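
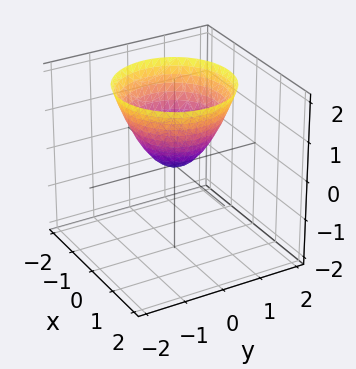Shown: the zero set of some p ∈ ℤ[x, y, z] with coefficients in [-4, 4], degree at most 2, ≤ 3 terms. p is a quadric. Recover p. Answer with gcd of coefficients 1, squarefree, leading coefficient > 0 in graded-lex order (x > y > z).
1. The degree is 2 — a single bowl opening along one axis; a quadric.
2. Symmetries: rotational symmetry about the z-axis ⇒ p depends on x, y only through x² + y².
3. Reading off the gridlines: a circular section at z = 2 has radius between 1 and 2; one x-axis crossing is at x = 0.
4. Assembling these constraints gives the stated polynomial.

x^2 + y^2 - z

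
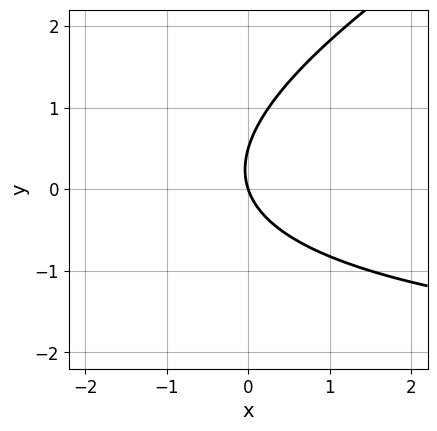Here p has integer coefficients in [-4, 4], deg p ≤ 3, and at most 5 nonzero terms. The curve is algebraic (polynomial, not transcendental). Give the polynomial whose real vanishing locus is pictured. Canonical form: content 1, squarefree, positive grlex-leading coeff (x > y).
deg p = 2. No degree-1 curve has this shape.
Observable constraints: it crosses the y-axis at the gridline y = 0; one x-axis crossing is at x = 0.
Assembling these constraints gives the stated polynomial.

x*y - 2*y^2 + 3*x + y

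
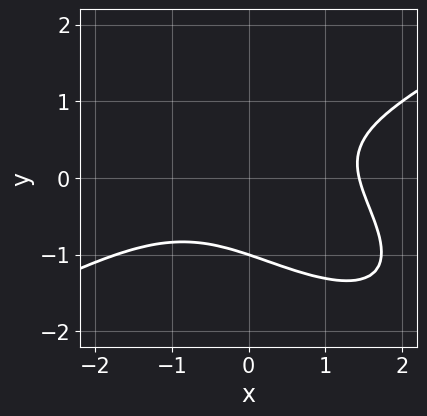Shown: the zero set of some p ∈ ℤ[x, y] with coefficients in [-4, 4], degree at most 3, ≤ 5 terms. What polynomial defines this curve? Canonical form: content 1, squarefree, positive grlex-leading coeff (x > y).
x^3 - 2*x*y^2 - 3*y^3 + x*y - 3

(a) deg p = 3. No degree-2 curve has this shape.
(b) Against the integer gridlines: one y-axis crossing is at y = -1.
(c) These observations pin down the coefficients.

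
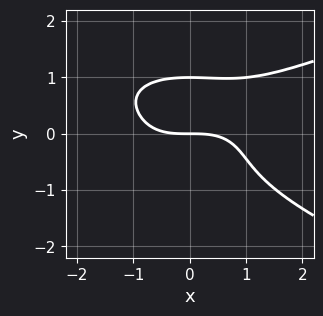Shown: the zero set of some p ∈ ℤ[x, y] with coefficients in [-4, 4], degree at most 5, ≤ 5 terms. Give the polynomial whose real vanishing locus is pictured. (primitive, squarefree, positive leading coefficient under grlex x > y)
3*y^4 - x^3 + x^2*y - 3*y

First, degree: no degree-3 curve has this shape, so deg p = 4.
Next, from the axis intercepts and sections: it crosses the x-axis at the gridline x = 0; the y-axis gridline crossings are at y ∈ {0, 1}.
Finally, solving for integer coefficients yields p as stated.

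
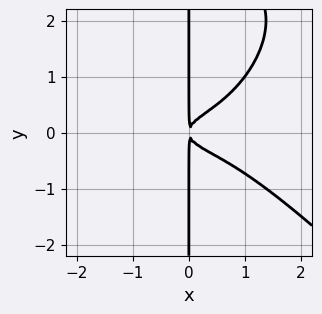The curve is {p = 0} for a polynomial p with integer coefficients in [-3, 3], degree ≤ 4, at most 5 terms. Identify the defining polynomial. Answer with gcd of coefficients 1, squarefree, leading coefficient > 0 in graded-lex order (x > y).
(a) deg p = 4.
(b) Reading off the gridlines: every point of the y-axis in the box is on the curve.
(c) Together with the visible shape, these determine p as stated.

x^4 + x*y^3 - 3*x*y^2 + x^2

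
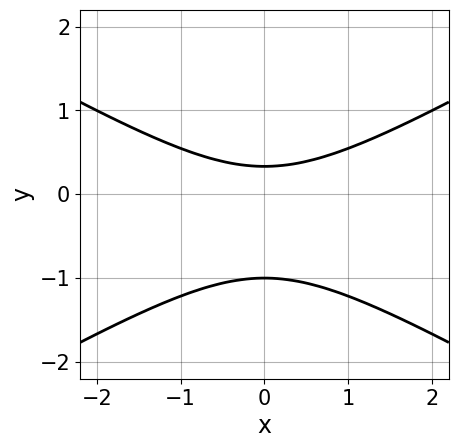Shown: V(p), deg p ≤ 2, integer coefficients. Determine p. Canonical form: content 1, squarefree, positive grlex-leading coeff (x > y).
Degree: no degree-1 curve has this shape, so deg p = 2.
Symmetries: it's symmetric under x → −x, forcing even powers of x.
From the axis intercepts and sections: one y-axis crossing is at y = -1; no x-intercept at any integer in the box.
Assembling these constraints gives the stated polynomial.

x^2 - 3*y^2 - 2*y + 1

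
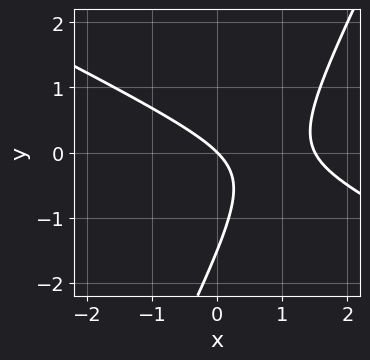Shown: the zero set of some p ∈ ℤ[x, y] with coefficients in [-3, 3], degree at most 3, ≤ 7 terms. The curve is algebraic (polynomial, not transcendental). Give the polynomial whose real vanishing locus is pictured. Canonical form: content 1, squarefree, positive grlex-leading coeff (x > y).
2*x^2 + 3*x*y - 2*y^2 - 3*x - 3*y

1. The degree is 2 — a generic line meets the curve in up to 2 points.
2. Checking where it meets the axes: one y-axis crossing is at y = 0; one x-axis crossing is at x = 0.
3. Putting this together gives p.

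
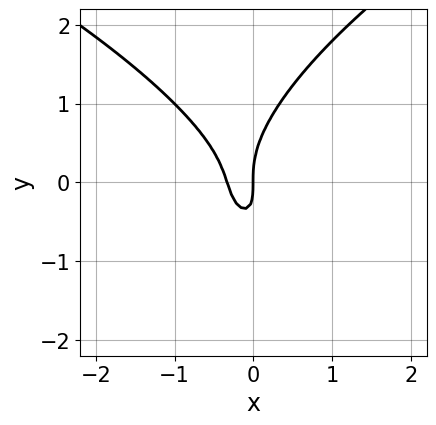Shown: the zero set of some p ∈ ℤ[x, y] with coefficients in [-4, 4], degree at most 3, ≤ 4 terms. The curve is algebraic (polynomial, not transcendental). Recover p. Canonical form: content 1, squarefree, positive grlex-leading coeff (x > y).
y^3 - 3*x^2 - x*y - x

(a) The degree is 3 — a generic line meets the curve in up to 3 points.
(b) Observable constraints: it crosses the y-axis at the gridline y = 0; one x-axis crossing is at x = 0.
(c) Assembling these constraints gives the stated polynomial.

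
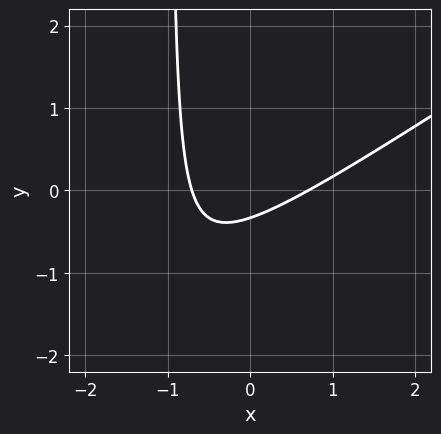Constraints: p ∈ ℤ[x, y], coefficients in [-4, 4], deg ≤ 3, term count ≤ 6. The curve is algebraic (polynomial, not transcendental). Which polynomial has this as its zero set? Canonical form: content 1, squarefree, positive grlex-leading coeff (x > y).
2*x^2 - 3*x*y - 3*y - 1

First, the degree is 2 — no degree-1 curve has this shape.
Finally, solving for integer coefficients yields p as stated.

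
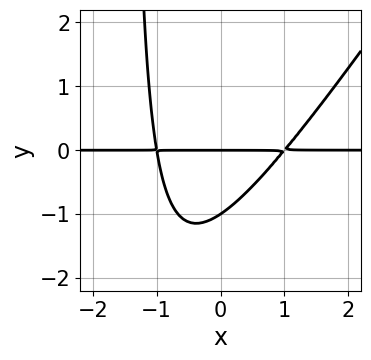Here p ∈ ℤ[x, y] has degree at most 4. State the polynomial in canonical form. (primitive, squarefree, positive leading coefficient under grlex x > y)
3*x^2*y - 2*x*y^2 - 3*y^2 - 3*y

(a) The degree is 3 — no degree-2 curve has this shape.
(b) From the axis intercepts and sections: the y-axis gridline crossings are at y ∈ {-1, 0}; the visible x-axis segment lies entirely on the curve.
(c) Fitting integer coefficients to these (and the overall shape) gives p.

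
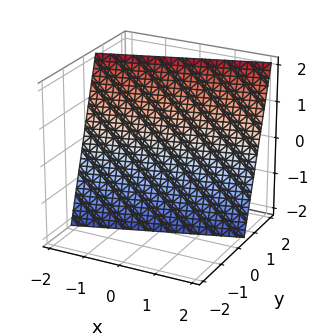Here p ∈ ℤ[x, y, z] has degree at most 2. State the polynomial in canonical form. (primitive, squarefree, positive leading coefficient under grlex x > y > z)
(a) deg p = 1. Every cross-section is a straight line — this is a plane.
(b) Observable constraints: one x-axis crossing is at x = -2; it crosses the z-axis at the gridline z = -2.
(c) Together with the visible shape, these determine p as stated.

x - 3*y + z + 2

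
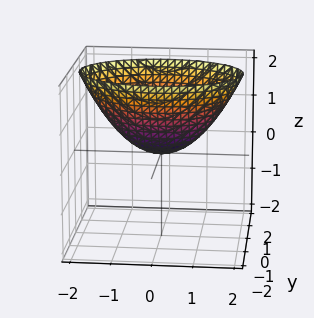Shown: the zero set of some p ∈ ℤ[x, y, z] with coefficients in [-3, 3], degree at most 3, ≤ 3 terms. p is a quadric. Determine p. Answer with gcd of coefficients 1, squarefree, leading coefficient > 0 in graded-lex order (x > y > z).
x^2 + 2*y^2 - 2*z

(a) The degree is 2 — a paraboloid; a quadric.
(b) Symmetries: the x ↦ −x reflection is a symmetry, so x appears only in even powers; it's symmetric under y → −y, forcing even powers of y.
(c) From the visible intercepts: it crosses the y-axis at the gridline y = 0; one z-axis crossing is at z = 0; it crosses the x-axis at the gridline x = 0.
(d) Assembling these constraints gives the stated polynomial.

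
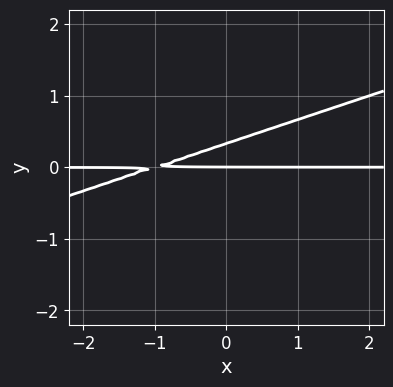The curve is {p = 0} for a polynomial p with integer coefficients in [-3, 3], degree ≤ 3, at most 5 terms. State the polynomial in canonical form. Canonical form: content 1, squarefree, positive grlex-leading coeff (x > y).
(a) The degree is 2 — no degree-1 curve has this shape.
(b) Checking where it meets the axes: one y-axis crossing is at y = 0; every point of the x-axis in the box is on the curve.
(c) The integer polynomial consistent with all of this is the stated p.

x*y - 3*y^2 + y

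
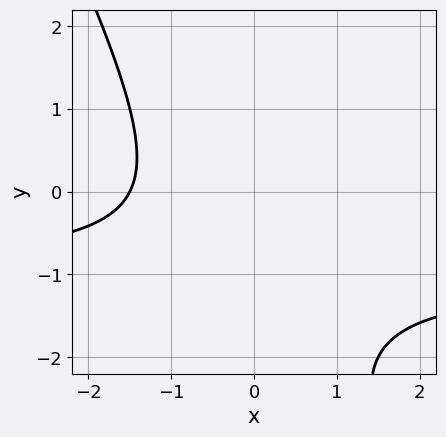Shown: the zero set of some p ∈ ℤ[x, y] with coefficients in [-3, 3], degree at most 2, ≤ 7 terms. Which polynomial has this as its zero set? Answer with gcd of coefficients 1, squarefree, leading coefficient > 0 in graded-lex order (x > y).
First, degree: a generic line meets the curve in up to 2 points, so deg p = 2.
Then, observable constraints: it misses every integer gridline on the y-axis.
Finally, these observations pin down the coefficients.

2*x*y + y^2 + 2*x + 2*y + 3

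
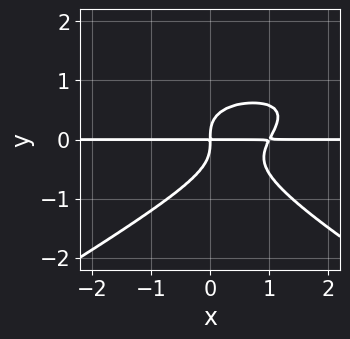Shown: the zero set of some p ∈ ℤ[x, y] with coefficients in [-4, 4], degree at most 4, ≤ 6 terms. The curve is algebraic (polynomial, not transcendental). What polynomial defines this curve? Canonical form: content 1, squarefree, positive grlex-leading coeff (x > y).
(a) The degree is 4 — a generic line meets the curve in up to 4 points.
(b) From the axis intercepts and sections: the visible x-axis segment lies entirely on the curve.
(c) Matching integer coefficients to the picture gives p.

x^2*y^2 - 3*y^4 - 2*x^2*y + 2*x*y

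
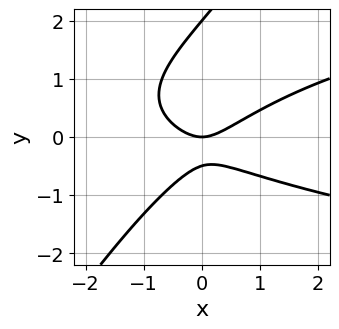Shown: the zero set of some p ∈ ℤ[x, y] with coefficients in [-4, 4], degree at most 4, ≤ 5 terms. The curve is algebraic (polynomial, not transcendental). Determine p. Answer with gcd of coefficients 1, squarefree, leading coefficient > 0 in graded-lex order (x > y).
3*x*y^2 - 2*y^3 - 2*x^2 + 3*y^2 + 2*y

1. The degree is 3 — the shape is more complex than any degree-2 curve.
2. Checking where it meets the axes: it crosses the x-axis at the gridline x = 0; the y-axis gridline crossings are at y ∈ {0, 2}.
3. The integer polynomial consistent with all of this is the stated p.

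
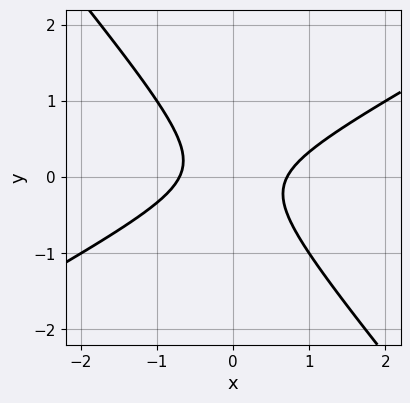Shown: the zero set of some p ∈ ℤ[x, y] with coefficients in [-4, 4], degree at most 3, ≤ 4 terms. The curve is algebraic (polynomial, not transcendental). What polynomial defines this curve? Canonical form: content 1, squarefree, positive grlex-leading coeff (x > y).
1. The degree is 2 — no degree-1 curve has this shape.
2. From the axis intercepts and sections: no y-intercept at any integer in the box.
3. Matching integer coefficients to the picture gives p.

2*x^2 - 2*x*y - 3*y^2 - 1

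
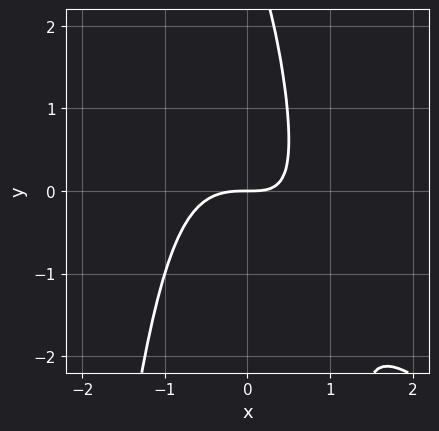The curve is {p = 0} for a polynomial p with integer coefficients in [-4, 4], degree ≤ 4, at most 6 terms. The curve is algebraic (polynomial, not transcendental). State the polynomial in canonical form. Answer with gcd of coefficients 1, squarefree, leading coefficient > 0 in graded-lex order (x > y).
3*x^3 + 3*x^2*y + 2*x*y + y^2 - 3*y

First, deg p = 3.
Then, observable constraints: one y-axis crossing is at y = 0; it meets the x-axis at x = 0 (among the integer gridlines).
Finally, solving for integer coefficients yields p as stated.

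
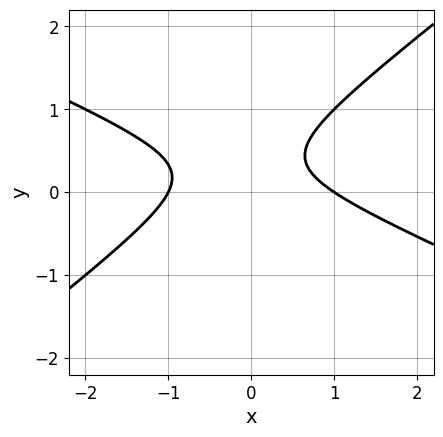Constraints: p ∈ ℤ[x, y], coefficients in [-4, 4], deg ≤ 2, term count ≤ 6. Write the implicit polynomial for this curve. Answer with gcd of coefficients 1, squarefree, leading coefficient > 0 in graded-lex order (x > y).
x^2 + x*y - 3*y^2 + 2*y - 1

(a) Degree: the shape is more complex than any degree-1 curve, so deg p = 2.
(b) Observable constraints: the x-axis gridline crossings are at x ∈ {-1, 1}; the curve avoids every integer y-axis point in the box.
(c) Fitting integer coefficients to these (and the overall shape) gives p.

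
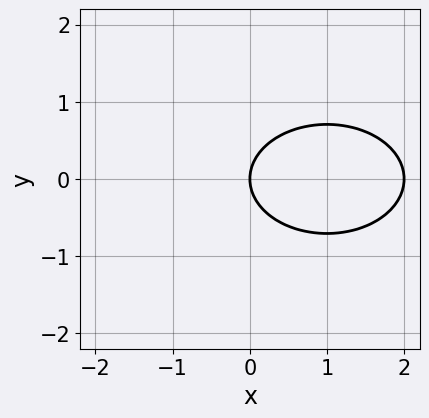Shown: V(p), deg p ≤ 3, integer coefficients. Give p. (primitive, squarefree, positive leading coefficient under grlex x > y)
x^2 + 2*y^2 - 2*x

(a) The degree is 2 — a generic line meets the curve in up to 2 points.
(b) Symmetries: the y ↦ −y reflection is a symmetry, so y appears only in even powers.
(c) Observable constraints: it crosses the y-axis at the gridline y = 0; among the integer gridlines, it crosses the x-axis at x ∈ {0, 2}.
(d) Together with the visible shape, these determine p as stated.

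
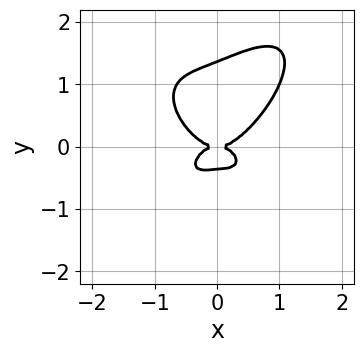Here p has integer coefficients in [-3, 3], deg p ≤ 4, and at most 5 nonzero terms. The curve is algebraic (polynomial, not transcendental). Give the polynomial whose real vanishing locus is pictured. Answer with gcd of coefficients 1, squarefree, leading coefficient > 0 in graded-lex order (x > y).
2*x^4 - x*y^3 + 2*y^4 - 2*y^3 - y^2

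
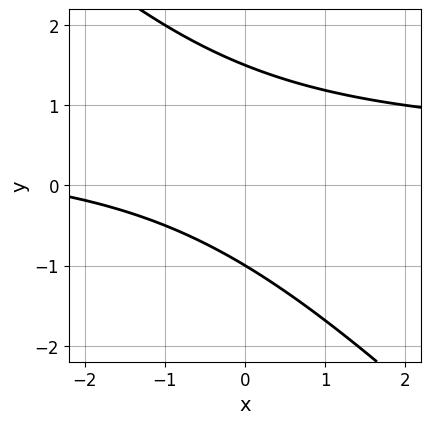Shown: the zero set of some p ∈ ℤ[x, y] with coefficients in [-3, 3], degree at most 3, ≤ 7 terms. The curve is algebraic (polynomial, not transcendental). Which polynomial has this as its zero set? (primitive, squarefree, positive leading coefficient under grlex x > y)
2*x*y + 2*y^2 - x - y - 3

1. Degree: no degree-1 curve has this shape, so deg p = 2.
2. Against the integer gridlines: it meets the y-axis at y = -1 (among the integer gridlines); no x-intercept at any integer in the box.
3. Together with the visible shape, these determine p as stated.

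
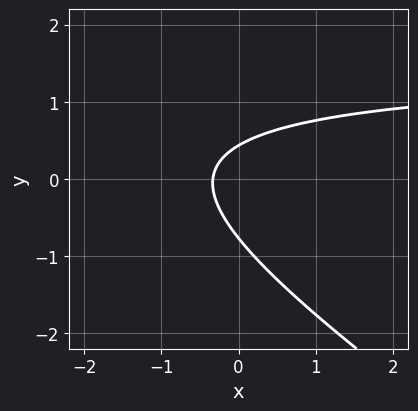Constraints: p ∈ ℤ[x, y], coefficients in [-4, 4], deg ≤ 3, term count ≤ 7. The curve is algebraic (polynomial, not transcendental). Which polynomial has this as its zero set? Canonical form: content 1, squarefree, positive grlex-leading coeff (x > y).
2*x*y + 3*y^2 - 3*x + y - 1

First, degree: the shape is more complex than any degree-1 curve, so deg p = 2.
Finally, solving for integer coefficients yields p as stated.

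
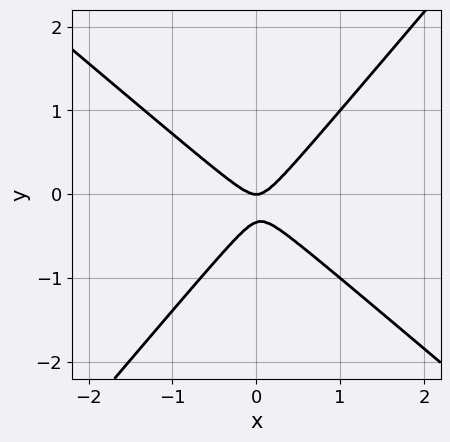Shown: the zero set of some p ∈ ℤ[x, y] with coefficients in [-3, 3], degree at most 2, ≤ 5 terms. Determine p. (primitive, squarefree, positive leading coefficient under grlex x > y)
The degree is 2 — a generic line meets the curve in up to 2 points.
Reading off the gridlines: it crosses the y-axis at the gridline y = 0; one x-axis crossing is at x = 0.
Solving for integer coefficients yields p as stated.

3*x^2 + x*y - 3*y^2 - y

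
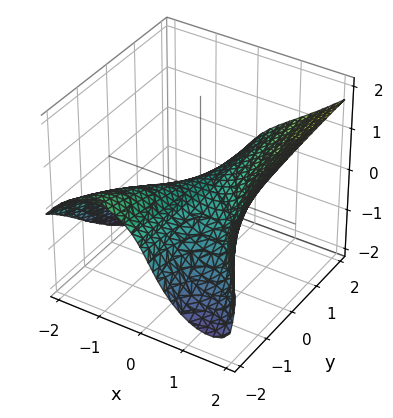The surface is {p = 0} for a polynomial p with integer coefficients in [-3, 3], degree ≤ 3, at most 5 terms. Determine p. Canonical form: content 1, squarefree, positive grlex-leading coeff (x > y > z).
x^3 - x*y*z - z^3 + 2*x*y - 3*z

1. The degree is 3 — a generic line meets the surface in up to 3 points.
2. Reading off the gridlines: it crosses the x-axis at the gridline x = 0; it meets the z-axis at z = 0 (among the integer gridlines).
3. Solving for integer coefficients yields p as stated.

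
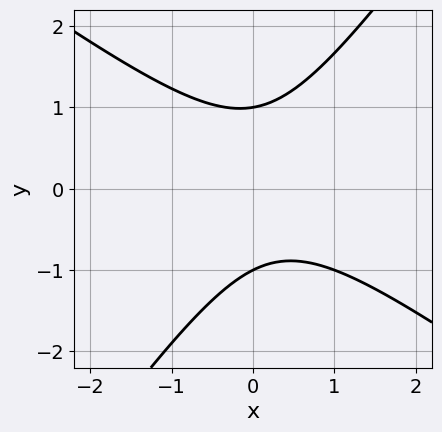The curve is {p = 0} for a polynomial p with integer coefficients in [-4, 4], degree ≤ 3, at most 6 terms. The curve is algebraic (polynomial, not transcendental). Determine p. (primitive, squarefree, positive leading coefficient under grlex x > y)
3*x^2 + 2*x*y - 3*y^2 - x + 3

The degree is 2 — the shape is more complex than any degree-1 curve.
Reading off the gridlines: no x-intercept at any integer in the box; among the integer gridlines, it crosses the y-axis at y ∈ {-1, 1}.
Solving for integer coefficients yields p as stated.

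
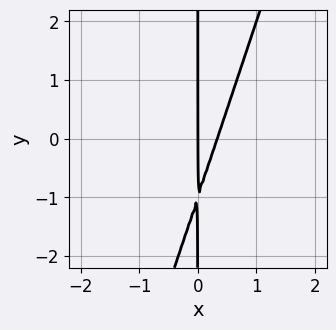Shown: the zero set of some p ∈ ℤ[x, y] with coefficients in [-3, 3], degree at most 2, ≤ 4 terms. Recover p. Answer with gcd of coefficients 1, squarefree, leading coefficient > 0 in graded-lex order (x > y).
3*x^2 - x*y - x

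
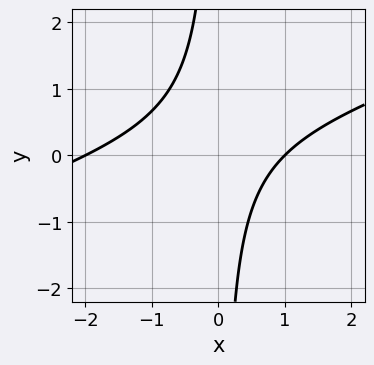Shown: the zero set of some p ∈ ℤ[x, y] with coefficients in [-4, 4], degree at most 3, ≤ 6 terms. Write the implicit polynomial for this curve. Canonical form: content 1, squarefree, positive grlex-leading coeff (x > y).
(a) deg p = 2. A generic line meets the curve in up to 2 points.
(b) Reading off the gridlines: among the integer gridlines, it crosses the x-axis at x ∈ {-2, 1}; it misses every integer gridline on the y-axis.
(c) The integer polynomial consistent with all of this is the stated p.

x^2 - 3*x*y + x - 2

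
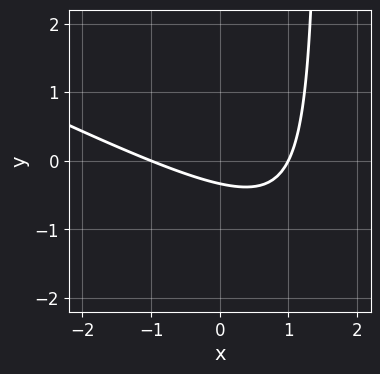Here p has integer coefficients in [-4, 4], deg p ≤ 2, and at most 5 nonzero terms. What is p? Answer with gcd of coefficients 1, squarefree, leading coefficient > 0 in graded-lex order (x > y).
x^2 + 2*x*y - 3*y - 1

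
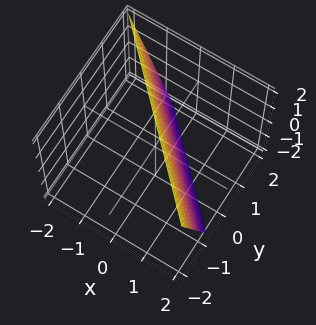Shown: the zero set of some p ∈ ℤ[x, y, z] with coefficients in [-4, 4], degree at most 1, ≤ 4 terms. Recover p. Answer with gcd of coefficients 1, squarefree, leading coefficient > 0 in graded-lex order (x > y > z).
3*x + 3*y + z - 2

(a) deg p = 1. The surface is flat (a plane).
(b) Against the integer gridlines: one z-axis crossing is at z = 2.
(c) Putting this together gives p.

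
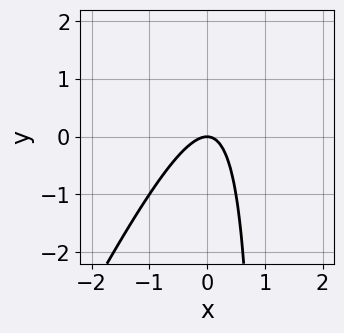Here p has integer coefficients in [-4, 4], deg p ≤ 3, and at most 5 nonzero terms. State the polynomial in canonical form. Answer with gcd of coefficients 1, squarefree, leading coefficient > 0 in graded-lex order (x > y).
(a) deg p = 2.
(b) From the visible intercepts: it meets the x-axis at x = 0 (among the integer gridlines); one y-axis crossing is at y = 0.
(c) These observations pin down the coefficients.

2*x^2 - x*y + y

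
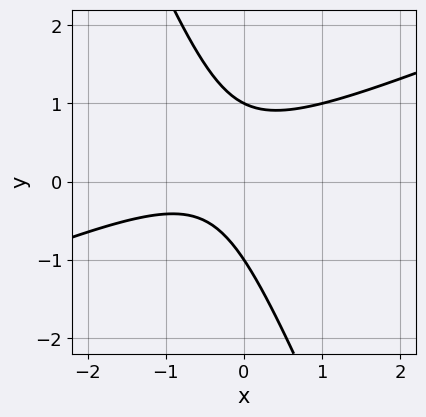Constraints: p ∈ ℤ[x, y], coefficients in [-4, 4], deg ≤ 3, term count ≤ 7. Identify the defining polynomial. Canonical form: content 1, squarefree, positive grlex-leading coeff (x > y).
(a) Degree: no degree-1 curve has this shape, so deg p = 2.
(b) From the axis intercepts and sections: among the integer gridlines, it crosses the y-axis at y ∈ {-1, 1}; no x-intercept at any integer in the box.
(c) These observations pin down the coefficients.

x^2 - 2*x*y - y^2 + x + 1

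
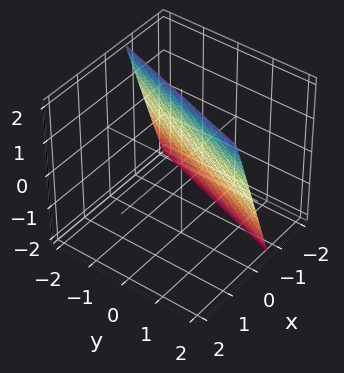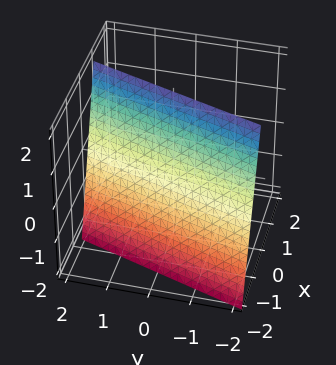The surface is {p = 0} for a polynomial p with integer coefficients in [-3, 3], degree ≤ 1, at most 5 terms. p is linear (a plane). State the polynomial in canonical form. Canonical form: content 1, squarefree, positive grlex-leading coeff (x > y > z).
3*x - y - z + 2

1. The degree is 1 — the surface is flat (a plane).
2. Checking where it meets the axes: it crosses the y-axis at the gridline y = 2; one z-axis crossing is at z = 2.
3. The integer polynomial consistent with all of this is the stated p.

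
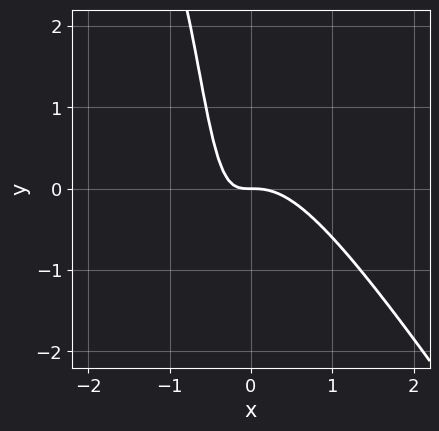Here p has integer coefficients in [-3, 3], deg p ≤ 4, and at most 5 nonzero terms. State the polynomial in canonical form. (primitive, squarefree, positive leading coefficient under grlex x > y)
First, the degree is 3 — the shape is more complex than any degree-2 curve.
Next, checking where it meets the axes: one x-axis crossing is at x = 0; one y-axis crossing is at y = 0.
Finally, the integer polynomial consistent with all of this is the stated p.

3*x^3 + 2*x^2*y + 2*x*y + y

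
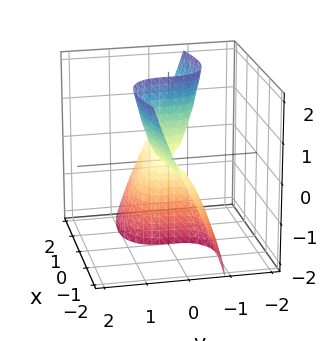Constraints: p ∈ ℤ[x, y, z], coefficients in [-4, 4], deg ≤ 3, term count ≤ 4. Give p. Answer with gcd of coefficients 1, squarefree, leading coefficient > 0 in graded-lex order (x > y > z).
First, degree: a generic line meets the surface in up to 3 points, so deg p = 3.
Next, reading off the gridlines: every point of the x-axis in the box is on the surface; the visible z-axis segment lies entirely on the surface.
Finally, matching integer coefficients to the picture gives p.

x^2*y + y^3 + x*z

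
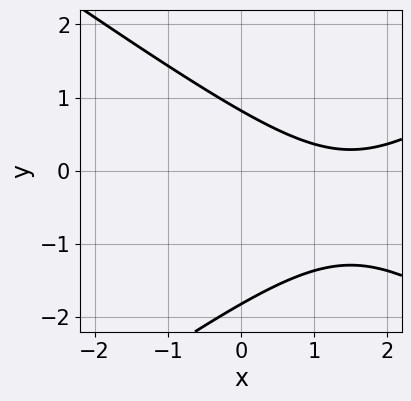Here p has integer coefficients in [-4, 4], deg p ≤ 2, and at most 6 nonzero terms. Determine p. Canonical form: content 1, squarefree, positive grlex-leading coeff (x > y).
x^2 - 2*y^2 - 3*x - 2*y + 3

1. deg p = 2.
2. From the axis intercepts and sections: no x-intercept at any integer in the box.
3. Matching integer coefficients to the picture gives p.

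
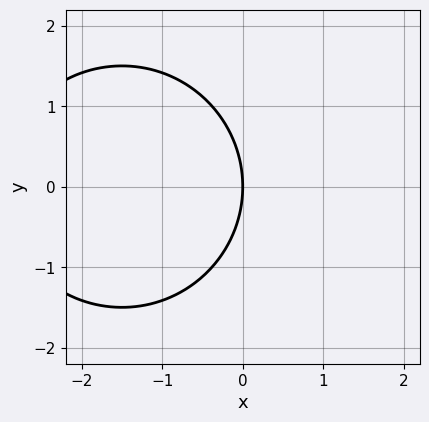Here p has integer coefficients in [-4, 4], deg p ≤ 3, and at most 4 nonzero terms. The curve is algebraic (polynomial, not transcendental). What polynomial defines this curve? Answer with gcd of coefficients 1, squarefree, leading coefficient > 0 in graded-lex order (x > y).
x^2 + y^2 + 3*x

The degree is 2 — a generic line meets the curve in up to 2 points.
Symmetries: mirror symmetry y ↦ −y ⇒ only even powers of y.
From the axis intercepts and sections: one x-axis crossing is at x = 0; it meets the y-axis at y = 0 (among the integer gridlines).
Assembling these constraints gives the stated polynomial.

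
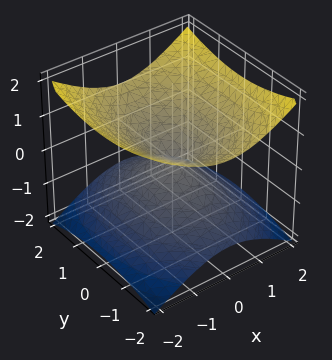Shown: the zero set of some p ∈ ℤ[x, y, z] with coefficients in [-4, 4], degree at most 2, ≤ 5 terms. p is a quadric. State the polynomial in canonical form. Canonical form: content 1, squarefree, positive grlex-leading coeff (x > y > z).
1. deg p = 2.
2. Symmetries: mirror symmetry x ↦ −x ⇒ only even powers of x; it's symmetric under y → −y, forcing even powers of y; mirror symmetry z ↦ −z ⇒ only even powers of z.
3. Reading off the gridlines: one z-axis crossing is at z = 0; it crosses the y-axis at the gridline y = 0; it crosses the x-axis at the gridline x = 0.
4. Putting this together gives p.

2*x^2 + y^2 - 3*z^2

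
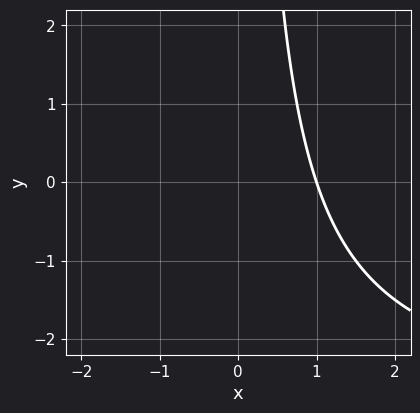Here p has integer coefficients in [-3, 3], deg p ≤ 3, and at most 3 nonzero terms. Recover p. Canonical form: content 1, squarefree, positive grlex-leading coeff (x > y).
x*y + 3*x - 3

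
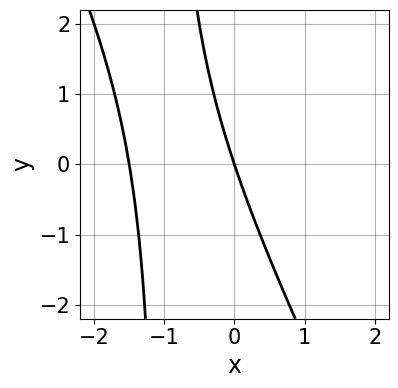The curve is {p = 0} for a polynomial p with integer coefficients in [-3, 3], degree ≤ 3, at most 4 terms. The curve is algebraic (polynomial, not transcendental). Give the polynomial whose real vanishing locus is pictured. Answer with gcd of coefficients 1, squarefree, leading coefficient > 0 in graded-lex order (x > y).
2*x^2 + x*y + 3*x + y

First, deg p = 2. The shape is more complex than any degree-1 curve.
Then, checking where it meets the axes: it crosses the x-axis at the gridline x = 0; it crosses the y-axis at the gridline y = 0.
Finally, fitting integer coefficients to these (and the overall shape) gives p.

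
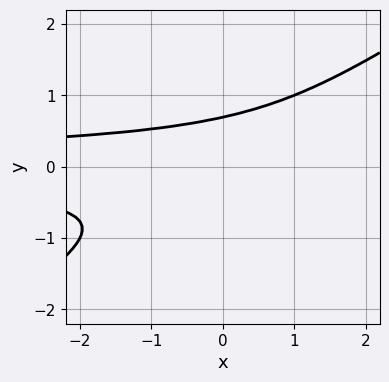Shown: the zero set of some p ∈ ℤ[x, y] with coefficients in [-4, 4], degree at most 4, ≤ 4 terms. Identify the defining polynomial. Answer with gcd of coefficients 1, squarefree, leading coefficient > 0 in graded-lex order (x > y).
(a) Degree: no degree-2 curve has this shape, so deg p = 3.
(b) From the axis intercepts and sections: it misses every integer gridline on the x-axis.
(c) Fitting integer coefficients to these (and the overall shape) gives p.

2*x*y^2 - 3*y^3 + 1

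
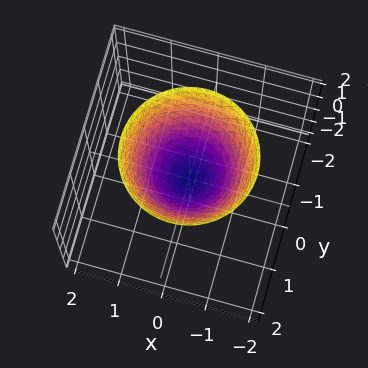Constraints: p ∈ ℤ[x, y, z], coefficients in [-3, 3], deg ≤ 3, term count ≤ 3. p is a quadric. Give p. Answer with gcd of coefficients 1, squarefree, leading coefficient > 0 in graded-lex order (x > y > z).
x^2 + y^2 - z

First, deg p = 2.
Next, symmetries: the surface is invariant under rotation about z: p = q(x² + y², z).
Then, reading off the gridlines: it crosses the y-axis at the gridline y = 0; it meets the z-axis at z = 0 (among the integer gridlines); a circular section at z = 2 has radius between 1 and 2; one x-axis crossing is at x = 0.
Finally, solving for integer coefficients yields p as stated.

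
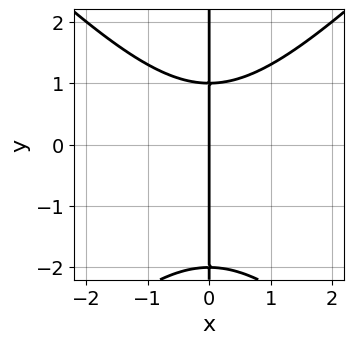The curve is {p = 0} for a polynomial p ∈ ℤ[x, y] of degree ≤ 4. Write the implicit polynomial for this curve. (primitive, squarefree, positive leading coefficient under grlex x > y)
The degree is 3 — a generic line meets the curve in up to 3 points.
Observable constraints: it meets the x-axis at x = 0 (among the integer gridlines); every point of the y-axis in the box is on the curve.
Assembling these constraints gives the stated polynomial.

x^3 - x*y^2 - x*y + 2*x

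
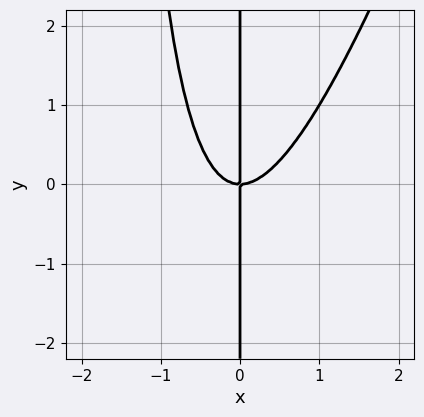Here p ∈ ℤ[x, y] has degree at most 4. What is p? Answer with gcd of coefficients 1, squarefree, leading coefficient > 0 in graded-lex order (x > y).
1. The degree is 3 — no degree-2 curve has this shape.
2. From the visible intercepts: it meets the x-axis at x = 0 (among the integer gridlines); every point of the y-axis in the box is on the curve.
3. Matching integer coefficients to the picture gives p.

3*x^3 - x^2*y - 2*x*y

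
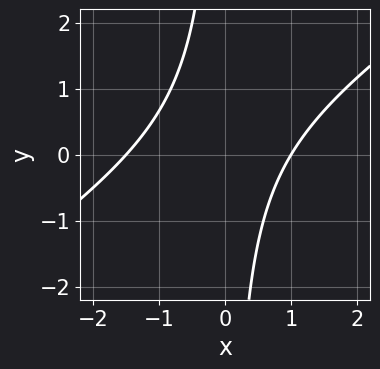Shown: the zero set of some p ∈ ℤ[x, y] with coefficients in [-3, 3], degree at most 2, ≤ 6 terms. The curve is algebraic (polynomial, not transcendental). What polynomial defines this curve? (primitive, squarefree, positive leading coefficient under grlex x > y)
2*x^2 - 3*x*y + x - 3

(a) The degree is 2 — a generic line meets the curve in up to 2 points.
(b) From the axis intercepts and sections: one x-axis crossing is at x = 1; no y-intercept at any integer in the box.
(c) Together with the visible shape, these determine p as stated.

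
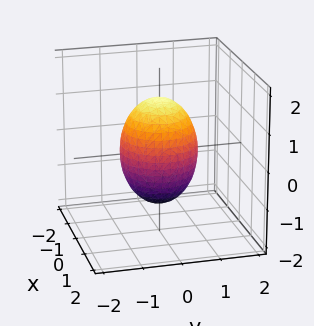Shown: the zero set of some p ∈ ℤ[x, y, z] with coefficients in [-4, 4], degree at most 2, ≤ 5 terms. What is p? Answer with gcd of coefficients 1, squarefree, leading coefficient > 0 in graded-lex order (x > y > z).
2*x^2 + 2*y^2 + z^2 - 2

(a) Degree: bounded and convex; a quadric, so deg p = 2.
(b) Symmetries: mirror symmetry z ↦ −z ⇒ only even powers of z; rotational symmetry about the z-axis ⇒ p depends on x, y only through x² + y².
(c) From the visible intercepts: the y-axis gridline crossings are at y ∈ {-1, 1}; a circular section at z = -1 has radius between 0 and 1.
(d) Assembling these constraints gives the stated polynomial.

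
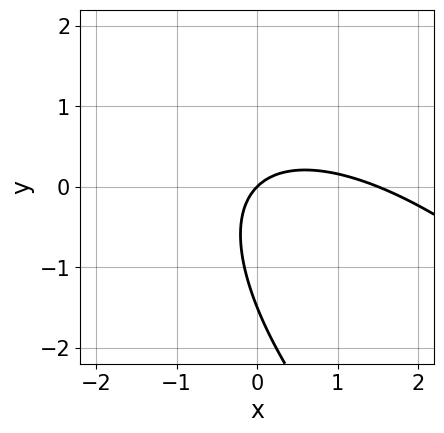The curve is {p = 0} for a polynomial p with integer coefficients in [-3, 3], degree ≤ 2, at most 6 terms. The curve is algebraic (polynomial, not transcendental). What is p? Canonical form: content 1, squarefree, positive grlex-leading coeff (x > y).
2*x^2 + 3*x*y + 2*y^2 - 3*x + 3*y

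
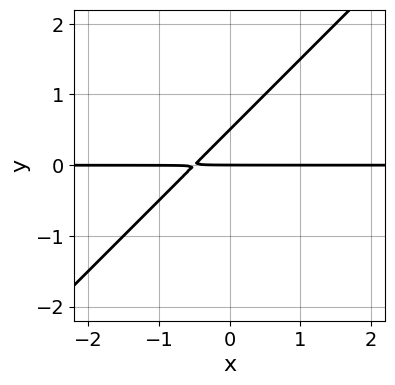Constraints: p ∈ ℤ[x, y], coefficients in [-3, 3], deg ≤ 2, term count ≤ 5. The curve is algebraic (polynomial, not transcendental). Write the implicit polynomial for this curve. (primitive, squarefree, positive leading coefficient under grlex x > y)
2*x*y - 2*y^2 + y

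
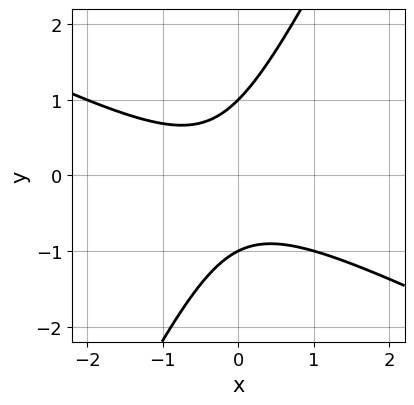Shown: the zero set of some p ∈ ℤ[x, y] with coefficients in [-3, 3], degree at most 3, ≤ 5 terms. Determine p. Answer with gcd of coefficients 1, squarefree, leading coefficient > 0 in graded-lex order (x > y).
2*x^2 + 3*x*y - 2*y^2 + x + 2

The degree is 2 — no degree-1 curve has this shape.
Reading off the gridlines: the y-axis gridline crossings are at y ∈ {-1, 1}; the curve avoids every integer x-axis point in the box.
These observations pin down the coefficients.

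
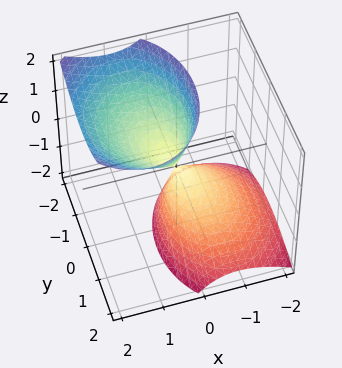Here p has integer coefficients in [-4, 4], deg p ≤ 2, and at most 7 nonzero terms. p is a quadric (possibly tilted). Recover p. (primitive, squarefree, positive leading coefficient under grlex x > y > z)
First, the picture has 2 separate pieces.
Next, degree: no degree-1 surface has this shape, so deg p = 2.
Then, reading off the gridlines: it crosses the z-axis at the gridline z = 0; one x-axis crossing is at x = 0; one y-axis crossing is at y = 0.
Finally, putting this together gives p.

3*x^2 - 3*x*z + 2*y^2 + y*z - z^2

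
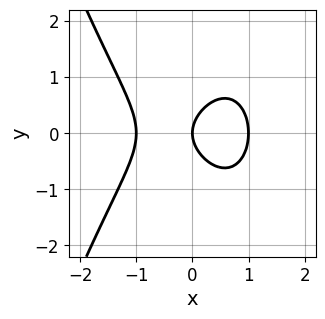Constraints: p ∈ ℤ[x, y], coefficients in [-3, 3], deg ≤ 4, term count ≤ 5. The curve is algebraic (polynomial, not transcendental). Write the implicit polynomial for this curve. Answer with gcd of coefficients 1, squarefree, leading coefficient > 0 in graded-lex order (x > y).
x^3 + y^2 - x

Degree: the shape is more complex than any degree-2 curve, so deg p = 3.
Symmetries: it's symmetric under y → −y, forcing even powers of y.
From the visible intercepts: it crosses the y-axis at the gridline y = 0; the x-axis gridline crossings are at x ∈ {-1, 0, 1}.
Matching integer coefficients to the picture gives p.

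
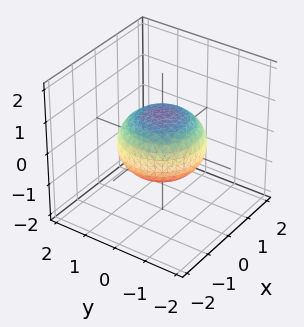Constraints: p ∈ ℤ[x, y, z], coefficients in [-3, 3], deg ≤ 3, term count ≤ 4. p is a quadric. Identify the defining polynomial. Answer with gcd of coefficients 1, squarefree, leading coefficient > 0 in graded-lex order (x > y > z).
2*x^2 + 2*y^2 + 3*z^2 - 3

1. deg p = 2.
2. Symmetries: rotational symmetry about the z-axis ⇒ p depends on x, y only through x² + y²; the z ↦ −z reflection is a symmetry, so z appears only in even powers.
3. Reading off the gridlines: among the integer gridlines, it crosses the z-axis at z ∈ {-1, 1}; a circular section at z = 0 has radius between 1 and 2.
4. The integer polynomial consistent with all of this is the stated p.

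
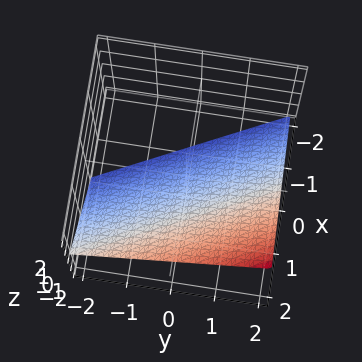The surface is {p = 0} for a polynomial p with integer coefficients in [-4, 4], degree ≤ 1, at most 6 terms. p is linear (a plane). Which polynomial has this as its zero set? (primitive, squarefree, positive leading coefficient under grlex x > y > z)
2*x + y - 2*z - 2

(a) Degree: the surface is flat (a plane), so deg p = 1.
(b) From the visible intercepts: one x-axis crossing is at x = 1; one z-axis crossing is at z = -1; one y-axis crossing is at y = 2.
(c) Matching integer coefficients to the picture gives p.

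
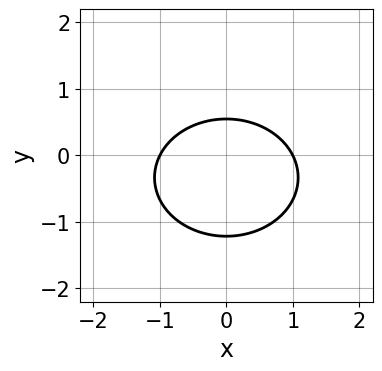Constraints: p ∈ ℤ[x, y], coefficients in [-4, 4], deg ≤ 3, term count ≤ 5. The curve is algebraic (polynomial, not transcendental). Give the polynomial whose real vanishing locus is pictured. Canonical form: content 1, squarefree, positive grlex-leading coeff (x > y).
2*x^2 + 3*y^2 + 2*y - 2

First, deg p = 2.
Then, symmetries: it's symmetric under x → −x, forcing even powers of x.
Next, from the visible intercepts: among the integer gridlines, it crosses the x-axis at x ∈ {-1, 1}.
Finally, together with the visible shape, these determine p as stated.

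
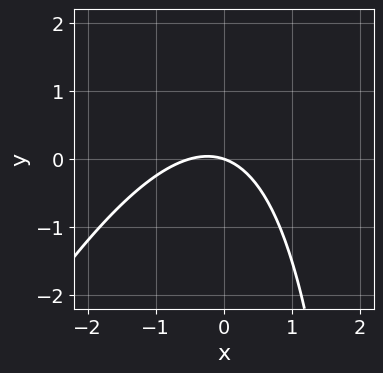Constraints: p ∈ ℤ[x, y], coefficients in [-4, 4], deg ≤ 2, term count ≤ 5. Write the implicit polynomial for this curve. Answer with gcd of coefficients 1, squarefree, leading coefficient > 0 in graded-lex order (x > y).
First, the degree is 2 — the shape is more complex than any degree-1 curve.
Next, from the axis intercepts and sections: one y-axis crossing is at y = 0; it meets the x-axis at x = 0 (among the integer gridlines).
Finally, putting this together gives p.

2*x^2 - x*y + x + 3*y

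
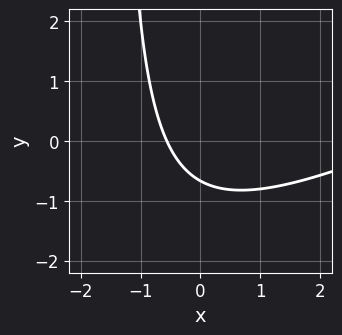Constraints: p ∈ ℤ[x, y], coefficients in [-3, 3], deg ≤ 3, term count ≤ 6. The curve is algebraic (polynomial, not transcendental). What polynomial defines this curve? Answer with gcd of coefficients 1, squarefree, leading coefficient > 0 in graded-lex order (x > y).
Degree: the shape is more complex than any degree-1 curve, so deg p = 2.
Solving for integer coefficients yields p as stated.

x^2 - 2*x*y - 3*x - 3*y - 2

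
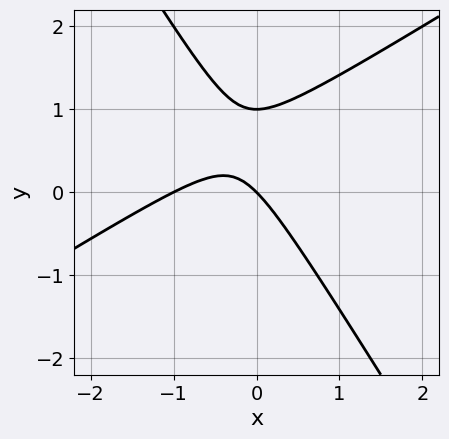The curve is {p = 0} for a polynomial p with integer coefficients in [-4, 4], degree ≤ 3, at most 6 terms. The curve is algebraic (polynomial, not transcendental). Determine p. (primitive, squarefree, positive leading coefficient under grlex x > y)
deg p = 2. The shape is more complex than any degree-1 curve.
Reading off the gridlines: among the integer gridlines, it crosses the y-axis at y ∈ {0, 1}; the x-axis gridline crossings are at x ∈ {-1, 0}.
Matching integer coefficients to the picture gives p.

x^2 - x*y - y^2 + x + y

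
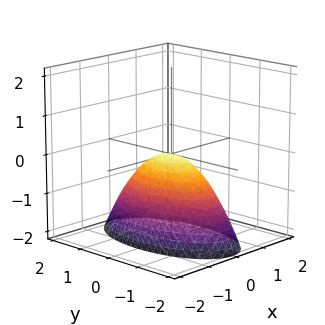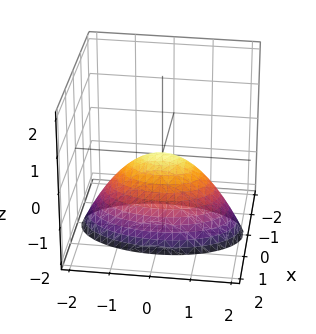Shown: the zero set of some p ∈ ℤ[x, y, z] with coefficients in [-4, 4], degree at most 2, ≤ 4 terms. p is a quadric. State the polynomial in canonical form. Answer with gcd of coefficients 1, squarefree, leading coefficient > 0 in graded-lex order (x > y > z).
(a) The degree is 2 — a paraboloid; a quadric.
(b) Symmetries: it's symmetric under x → −x, forcing even powers of x; the y ↦ −y reflection is a symmetry, so y appears only in even powers.
(c) Checking where it meets the axes: it crosses the x-axis at the gridline x = 0; it meets the y-axis at y = 0 (among the integer gridlines).
(d) Solving for integer coefficients yields p as stated.

3*x^2 + y^2 + 2*z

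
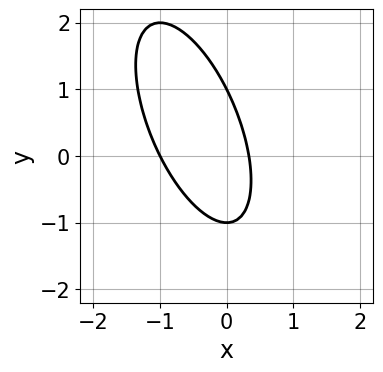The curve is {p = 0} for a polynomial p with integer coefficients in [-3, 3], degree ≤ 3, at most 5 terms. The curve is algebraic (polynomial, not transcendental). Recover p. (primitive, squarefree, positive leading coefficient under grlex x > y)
3*x^2 + 2*x*y + y^2 + 2*x - 1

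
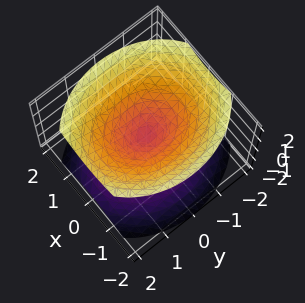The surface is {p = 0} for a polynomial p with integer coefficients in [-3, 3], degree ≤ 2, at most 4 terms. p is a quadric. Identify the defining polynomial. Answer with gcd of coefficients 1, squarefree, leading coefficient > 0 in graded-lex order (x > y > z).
1. The picture has 2 separate pieces. Treating them together as one polynomial.
2. The degree is 2 — a double cone through the origin; a quadric.
3. Symmetries: the z ↦ −z reflection is a symmetry, so z appears only in even powers; it's symmetric under y → −y, forcing even powers of y; it's symmetric under x → −x, forcing even powers of x.
4. Observable constraints: it meets the z-axis at z = 0 (among the integer gridlines); it meets the x-axis at x = 0 (among the integer gridlines).
5. Assembling these constraints gives the stated polynomial.

3*x^2 + 2*y^2 - 3*z^2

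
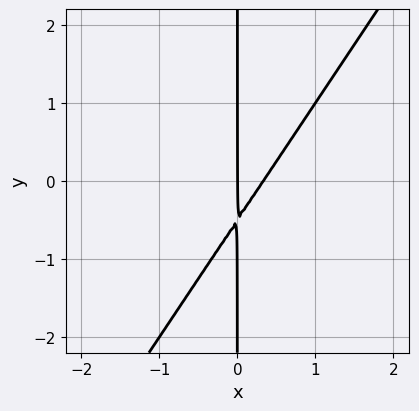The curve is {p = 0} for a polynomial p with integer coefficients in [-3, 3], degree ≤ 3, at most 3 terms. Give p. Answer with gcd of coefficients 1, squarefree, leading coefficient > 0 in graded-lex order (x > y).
Degree: a generic line meets the curve in up to 2 points, so deg p = 2.
From the axis intercepts and sections: the visible y-axis segment lies entirely on the curve; one x-axis crossing is at x = 0.
These observations pin down the coefficients.

3*x^2 - 2*x*y - x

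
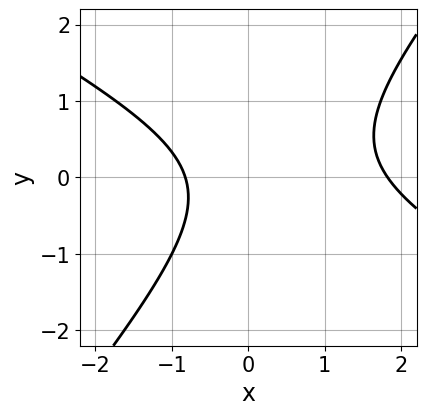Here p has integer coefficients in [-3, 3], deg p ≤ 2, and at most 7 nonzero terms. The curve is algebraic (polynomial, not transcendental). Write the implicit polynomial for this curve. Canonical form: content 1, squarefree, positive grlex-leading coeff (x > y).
The degree is 2 — no degree-1 curve has this shape.
Observable constraints: the curve avoids every integer y-axis point in the box.
Together with the visible shape, these determine p as stated.

2*x^2 + 2*x*y - 3*y^2 - 2*x - 3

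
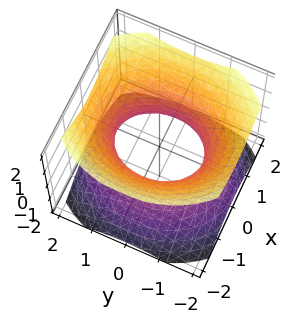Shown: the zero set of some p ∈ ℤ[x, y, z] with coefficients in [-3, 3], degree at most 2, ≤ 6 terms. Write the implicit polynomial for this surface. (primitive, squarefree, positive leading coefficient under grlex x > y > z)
First, degree: an hourglass — one-sheet hyperboloid; a quadric, so deg p = 2.
Next, symmetries: the y ↦ −y reflection is a symmetry, so y appears only in even powers; mirror symmetry x ↦ −x ⇒ only even powers of x; mirror symmetry z ↦ −z ⇒ only even powers of z.
Then, from the axis intercepts and sections: it misses every integer gridline on the z-axis; the x-axis gridline crossings are at x ∈ {-1, 1}.
Finally, together with the visible shape, these determine p as stated.

3*x^2 + 2*y^2 - 3*z^2 - 3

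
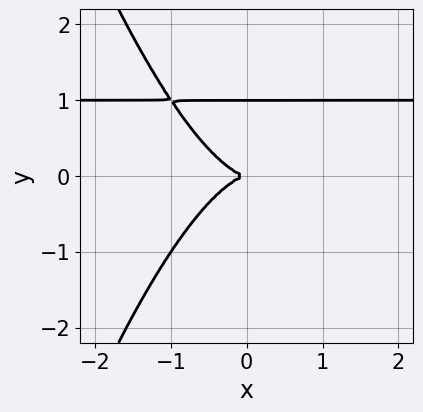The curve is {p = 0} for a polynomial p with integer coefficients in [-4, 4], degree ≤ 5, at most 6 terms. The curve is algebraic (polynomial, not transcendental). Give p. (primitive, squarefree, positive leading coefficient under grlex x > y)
x^3*y - x^3 + y^3 - y^2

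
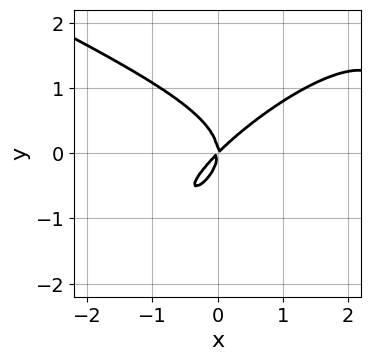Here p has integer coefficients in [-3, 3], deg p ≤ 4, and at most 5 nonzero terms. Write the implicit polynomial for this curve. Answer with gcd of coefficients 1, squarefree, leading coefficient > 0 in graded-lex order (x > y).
(a) deg p = 3.
(b) From the axis intercepts and sections: one y-axis crossing is at y = 0; it meets the x-axis at x = 0 (among the integer gridlines).
(c) Solving for integer coefficients yields p as stated.

x^3 - 3*x*y^2 + 3*y^3 - 3*x^2 + 3*x*y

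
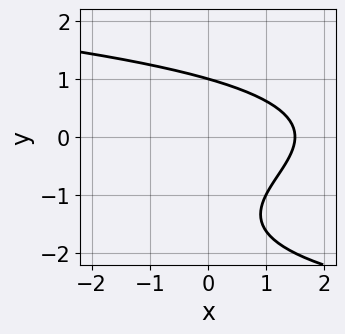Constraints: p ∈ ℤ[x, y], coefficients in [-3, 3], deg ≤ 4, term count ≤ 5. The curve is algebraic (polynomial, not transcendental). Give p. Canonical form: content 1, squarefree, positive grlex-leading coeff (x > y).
y^3 + 2*y^2 + 2*x - 3

(a) Degree: no degree-2 curve has this shape, so deg p = 3.
(b) Observable constraints: it meets the y-axis at y = 1 (among the integer gridlines).
(c) The integer polynomial consistent with all of this is the stated p.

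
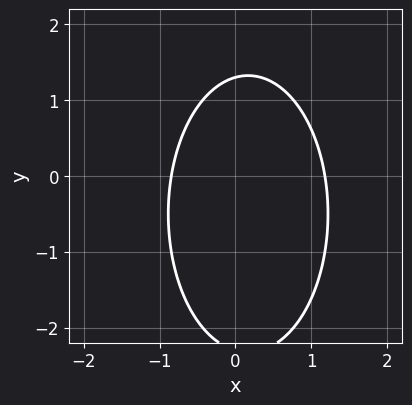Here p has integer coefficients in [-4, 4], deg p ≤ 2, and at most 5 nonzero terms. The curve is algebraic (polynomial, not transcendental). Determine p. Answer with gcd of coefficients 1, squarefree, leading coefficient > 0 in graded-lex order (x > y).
deg p = 2. No degree-1 curve has this shape.
Solving for integer coefficients yields p as stated.

3*x^2 + y^2 - x + y - 3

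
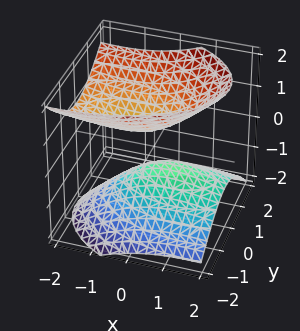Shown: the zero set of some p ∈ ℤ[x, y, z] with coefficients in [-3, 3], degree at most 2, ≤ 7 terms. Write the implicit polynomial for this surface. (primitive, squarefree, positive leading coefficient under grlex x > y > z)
x^2 + 2*x*z + 3*y^2 - y*z - 3*z^2 + 1

There are 2 components. Treating them together as one polynomial.
deg p = 2. A generic line meets the surface in up to 2 points.
Reading off the gridlines: the surface avoids every integer x-axis point in the box; it misses every integer gridline on the y-axis.
Together with the visible shape, these determine p as stated.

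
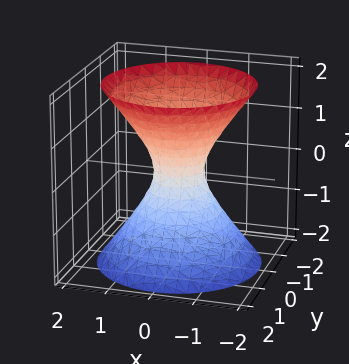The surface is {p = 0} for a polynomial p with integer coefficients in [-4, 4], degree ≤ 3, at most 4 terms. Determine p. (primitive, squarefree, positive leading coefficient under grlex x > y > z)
1. The degree is 2 — an hourglass — one-sheet hyperboloid; a quadric.
2. By symmetry, the z-axis is an axis of rotation, so x and y enter only as x² + y²; it's symmetric under z → −z, forcing even powers of z.
3. Checking where it meets the axes: it misses every integer gridline on the z-axis; a circular section at z = 2 has radius between 1 and 2.
4. Putting this together gives p.

3*x^2 + 3*y^2 - 2*z^2 - 1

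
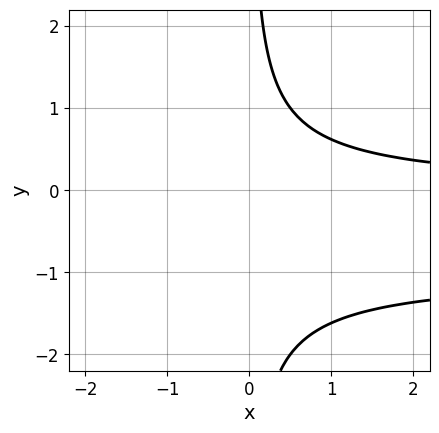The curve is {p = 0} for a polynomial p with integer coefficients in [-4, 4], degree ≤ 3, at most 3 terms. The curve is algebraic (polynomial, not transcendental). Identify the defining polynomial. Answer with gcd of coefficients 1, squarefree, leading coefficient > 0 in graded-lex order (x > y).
x*y^2 + x*y - 1

First, degree: the shape is more complex than any degree-2 curve, so deg p = 3.
Then, reading off the gridlines: the curve avoids every integer y-axis point in the box; it misses every integer gridline on the x-axis.
Finally, these observations pin down the coefficients.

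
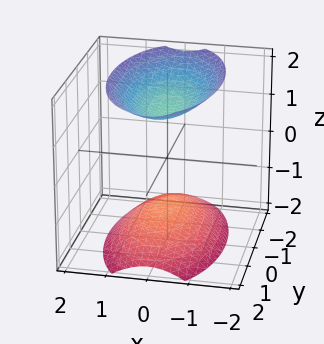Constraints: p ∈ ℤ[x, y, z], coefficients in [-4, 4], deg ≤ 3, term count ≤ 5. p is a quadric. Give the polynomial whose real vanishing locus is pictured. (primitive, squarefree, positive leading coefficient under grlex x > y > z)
3*x^2 + y^2 - 2*z^2 + 3

First, the picture has 2 separate pieces. Treating them together as one polynomial.
Then, degree: two separate bowl-shaped sheets opening away from each other; a quadric, so deg p = 2.
Next, symmetries: the z ↦ −z reflection is a symmetry, so z appears only in even powers; mirror symmetry x ↦ −x ⇒ only even powers of x; mirror symmetry y ↦ −y ⇒ only even powers of y.
Then, checking where it meets the axes: the surface avoids every integer y-axis point in the box; the surface avoids every integer x-axis point in the box.
Finally, solving for integer coefficients yields p as stated.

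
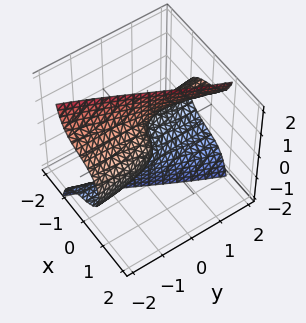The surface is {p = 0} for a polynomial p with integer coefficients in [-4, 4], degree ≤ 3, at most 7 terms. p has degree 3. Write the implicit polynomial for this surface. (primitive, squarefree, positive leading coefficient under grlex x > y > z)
3*x^3 - x^2*y + 3*x*z^2 - 2*y*z^2 + 2*y

First, degree: the shape is more complex than any degree-2 surface, so deg p = 3.
Next, reading off the gridlines: one x-axis crossing is at x = 0; every point of the z-axis in the box is on the surface; it meets the y-axis at y = 0 (among the integer gridlines).
Finally, matching integer coefficients to the picture gives p.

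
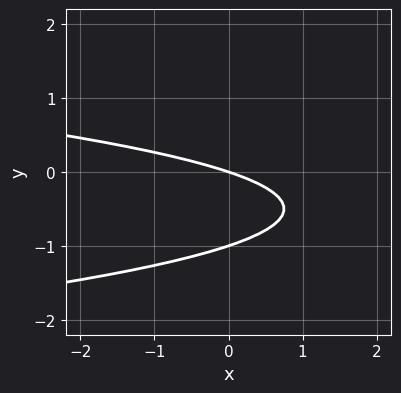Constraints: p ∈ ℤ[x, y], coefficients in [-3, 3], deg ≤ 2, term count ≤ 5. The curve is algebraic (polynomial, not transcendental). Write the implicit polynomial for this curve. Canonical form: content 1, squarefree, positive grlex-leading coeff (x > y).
1. Degree: no degree-1 curve has this shape, so deg p = 2.
2. From the axis intercepts and sections: among the integer gridlines, it crosses the y-axis at y ∈ {-1, 0}; one x-axis crossing is at x = 0.
3. The integer polynomial consistent with all of this is the stated p.

3*y^2 + x + 3*y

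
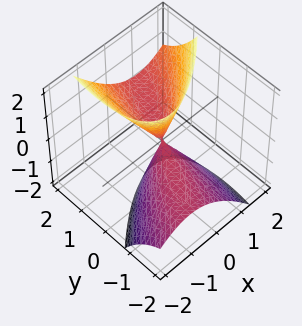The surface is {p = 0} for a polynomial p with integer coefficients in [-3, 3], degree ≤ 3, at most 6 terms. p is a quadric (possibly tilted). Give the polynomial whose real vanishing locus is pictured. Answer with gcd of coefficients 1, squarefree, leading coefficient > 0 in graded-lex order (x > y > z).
3*x^2 - 3*x*y + y^2 - 3*y*z - z^2

First, degree: the shape is more complex than any degree-1 surface, so deg p = 2.
Then, checking where it meets the axes: it crosses the x-axis at the gridline x = 0; one y-axis crossing is at y = 0.
Finally, the integer polynomial consistent with all of this is the stated p.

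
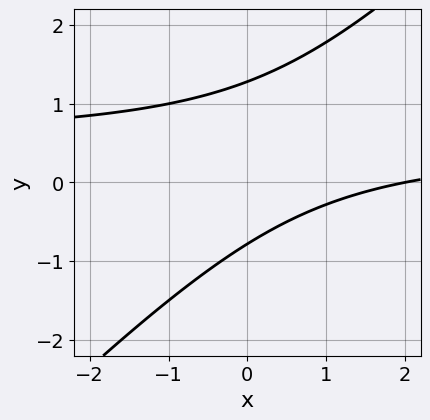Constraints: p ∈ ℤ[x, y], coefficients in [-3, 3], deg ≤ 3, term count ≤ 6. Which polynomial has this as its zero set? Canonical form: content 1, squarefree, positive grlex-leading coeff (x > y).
2*x*y - 2*y^2 - x + y + 2

First, the degree is 2 — a generic line meets the curve in up to 2 points.
Then, reading off the gridlines: it crosses the x-axis at the gridline x = 2.
Finally, matching integer coefficients to the picture gives p.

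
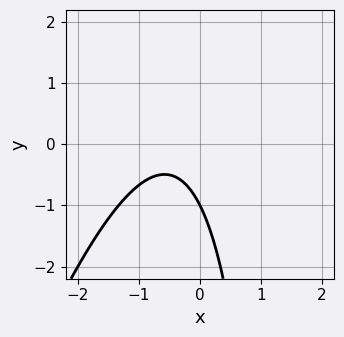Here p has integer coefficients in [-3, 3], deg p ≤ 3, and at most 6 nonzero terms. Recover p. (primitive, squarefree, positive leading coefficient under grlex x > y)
3*x^2 - x*y + 3*x + 2*y + 2

(a) The degree is 2 — no degree-1 curve has this shape.
(b) Reading off the gridlines: the curve avoids every integer x-axis point in the box; it meets the y-axis at y = -1 (among the integer gridlines).
(c) Putting this together gives p.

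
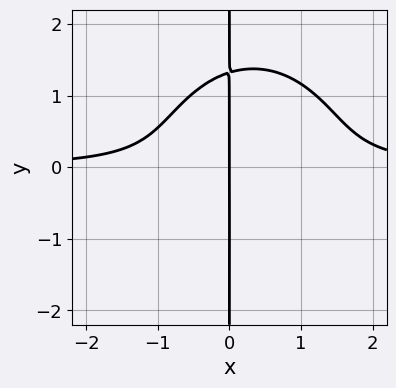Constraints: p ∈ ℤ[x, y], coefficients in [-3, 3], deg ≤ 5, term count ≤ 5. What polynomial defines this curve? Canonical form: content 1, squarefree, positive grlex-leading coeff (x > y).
(a) Degree: the shape is more complex than any degree-3 curve, so deg p = 4.
(b) Observable constraints: one x-axis crossing is at x = 0; every point of the y-axis in the box is on the curve.
(c) The integer polynomial consistent with all of this is the stated p.

3*x^3*y + 2*x*y^3 - 2*x^2*y - 2*x*y - 2*x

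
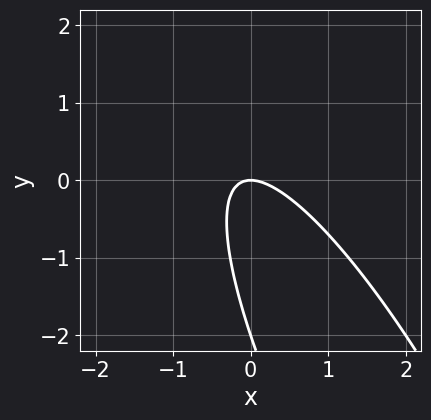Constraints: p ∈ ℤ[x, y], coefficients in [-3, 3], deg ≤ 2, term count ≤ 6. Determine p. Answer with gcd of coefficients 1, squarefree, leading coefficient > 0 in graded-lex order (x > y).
(a) The degree is 2 — no degree-1 curve has this shape.
(b) Reading off the gridlines: among the integer gridlines, it crosses the y-axis at y ∈ {-2, 0}; it crosses the x-axis at the gridline x = 0.
(c) Together with the visible shape, these determine p as stated.

3*x^2 + 3*x*y + y^2 + 2*y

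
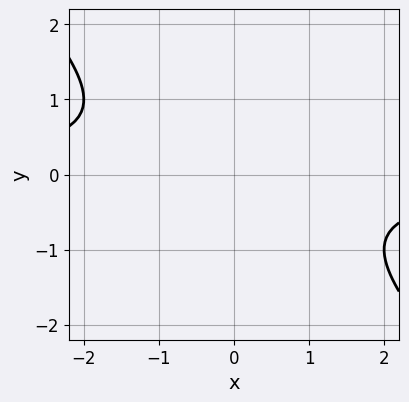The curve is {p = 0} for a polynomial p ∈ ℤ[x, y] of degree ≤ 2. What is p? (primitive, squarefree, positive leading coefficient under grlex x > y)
x*y + y^2 + 1

First, deg p = 2. The shape is more complex than any degree-1 curve.
Next, reading off the gridlines: no x-intercept at any integer in the box; it misses every integer gridline on the y-axis.
Finally, these observations pin down the coefficients.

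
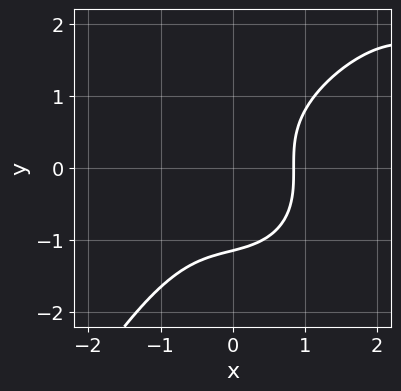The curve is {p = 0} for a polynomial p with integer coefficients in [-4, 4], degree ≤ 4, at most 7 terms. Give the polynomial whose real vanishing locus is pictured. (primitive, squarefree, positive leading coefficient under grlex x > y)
x^4 - 3*x^3 + 2*y^3 - 2*x + 3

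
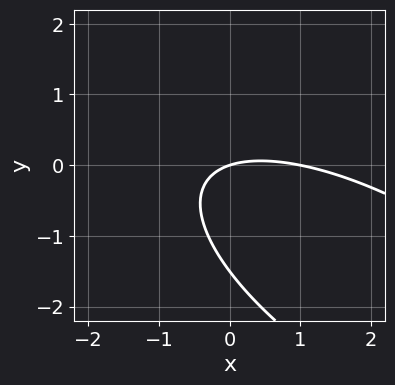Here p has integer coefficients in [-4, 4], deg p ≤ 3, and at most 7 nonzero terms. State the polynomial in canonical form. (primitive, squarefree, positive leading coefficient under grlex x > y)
(a) The degree is 2 — no degree-1 curve has this shape.
(b) Against the integer gridlines: the x-axis gridline crossings are at x ∈ {0, 1}; one y-axis crossing is at y = 0.
(c) Matching integer coefficients to the picture gives p.

x^2 + 2*x*y + 2*y^2 - x + 3*y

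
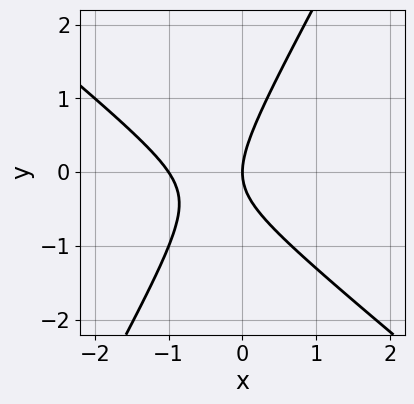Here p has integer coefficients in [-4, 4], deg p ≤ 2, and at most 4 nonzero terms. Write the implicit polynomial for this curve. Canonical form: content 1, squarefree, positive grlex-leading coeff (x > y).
3*x^2 + 2*x*y - 2*y^2 + 3*x

1. deg p = 2. A generic line meets the curve in up to 2 points.
2. Against the integer gridlines: it crosses the y-axis at the gridline y = 0; the x-axis gridline crossings are at x ∈ {-1, 0}.
3. Putting this together gives p.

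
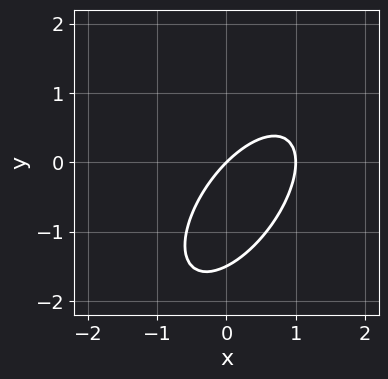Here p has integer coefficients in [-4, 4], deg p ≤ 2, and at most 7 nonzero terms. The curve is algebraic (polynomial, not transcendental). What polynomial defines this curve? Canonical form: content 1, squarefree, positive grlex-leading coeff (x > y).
3*x^2 - 3*x*y + 2*y^2 - 3*x + 3*y

(a) The degree is 2 — no degree-1 curve has this shape.
(b) Observable constraints: it meets the y-axis at y = 0 (among the integer gridlines); among the integer gridlines, it crosses the x-axis at x ∈ {0, 1}.
(c) Solving for integer coefficients yields p as stated.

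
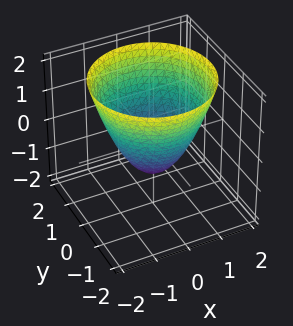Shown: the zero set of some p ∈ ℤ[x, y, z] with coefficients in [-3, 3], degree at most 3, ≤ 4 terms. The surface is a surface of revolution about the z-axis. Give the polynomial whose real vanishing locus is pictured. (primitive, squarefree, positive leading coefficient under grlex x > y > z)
1. Degree: a generic line meets the surface in up to 2 points, so deg p = 2.
2. Symmetry: the z-axis is an axis of rotation, so x and y enter only as x² + y².
3. From the axis intercepts and sections: the y-axis gridline crossings are at y ∈ {-1, 1}; one z-axis crossing is at z = -1; the x-axis gridline crossings are at x ∈ {-1, 1}.
4. Fitting integer coefficients to these (and the overall shape) gives p.

x^2 + y^2 - z - 1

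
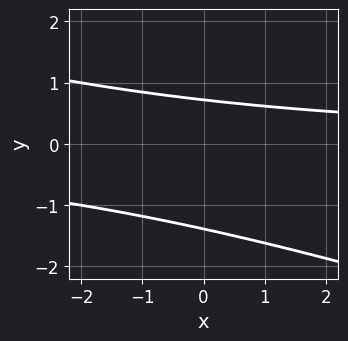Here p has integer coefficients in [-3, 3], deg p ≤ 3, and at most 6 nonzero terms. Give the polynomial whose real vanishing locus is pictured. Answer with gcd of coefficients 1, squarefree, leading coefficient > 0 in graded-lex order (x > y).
x*y + 3*y^2 + 2*y - 3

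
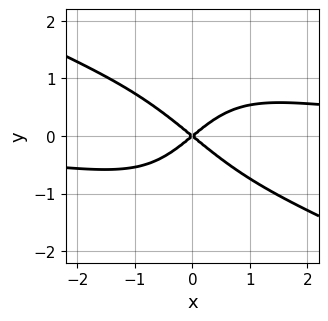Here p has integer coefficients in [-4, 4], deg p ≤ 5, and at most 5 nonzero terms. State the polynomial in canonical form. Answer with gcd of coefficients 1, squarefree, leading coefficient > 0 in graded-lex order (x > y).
x^3*y + 2*x^2*y^2 - 2*x^2 + 3*y^2

First, degree: the shape is more complex than any degree-3 curve, so deg p = 4.
Then, from the axis intercepts and sections: it crosses the y-axis at the gridline y = 0; one x-axis crossing is at x = 0.
Finally, assembling these constraints gives the stated polynomial.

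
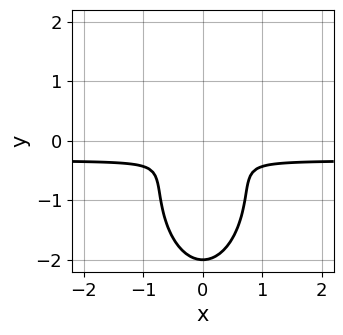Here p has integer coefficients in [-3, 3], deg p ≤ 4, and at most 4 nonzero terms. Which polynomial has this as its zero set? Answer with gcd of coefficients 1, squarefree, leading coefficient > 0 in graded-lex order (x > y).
3*x^2*y + y^3 + x^2 + 2*y^2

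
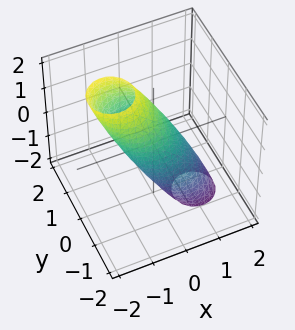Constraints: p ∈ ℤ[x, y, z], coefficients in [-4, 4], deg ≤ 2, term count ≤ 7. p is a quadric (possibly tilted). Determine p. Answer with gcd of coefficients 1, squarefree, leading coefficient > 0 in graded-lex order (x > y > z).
3*x^2 + 3*x*z + 3*y^2 - y*z + z^2 - 2

(a) Degree: a generic line meets the surface in up to 2 points, so deg p = 2.
(b) Matching integer coefficients to the picture gives p.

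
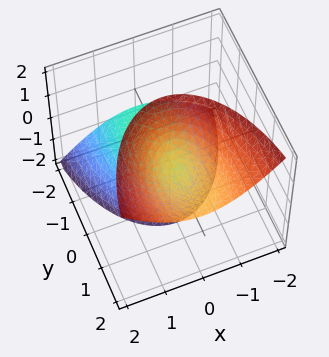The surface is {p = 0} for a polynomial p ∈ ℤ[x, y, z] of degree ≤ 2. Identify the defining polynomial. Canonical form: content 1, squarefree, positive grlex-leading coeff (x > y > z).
3*x^2 + y^2 - 3*y*z - z^2 + 1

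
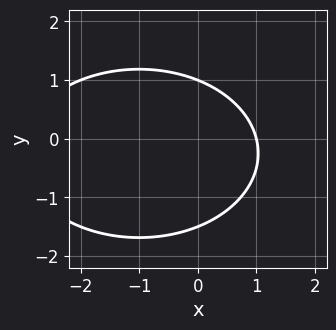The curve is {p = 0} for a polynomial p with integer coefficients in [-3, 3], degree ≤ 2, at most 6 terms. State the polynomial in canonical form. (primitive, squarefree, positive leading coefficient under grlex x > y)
x^2 + 2*y^2 + 2*x + y - 3

(a) deg p = 2.
(b) Checking where it meets the axes: it crosses the y-axis at the gridline y = 1; it meets the x-axis at x = 1 (among the integer gridlines).
(c) The integer polynomial consistent with all of this is the stated p.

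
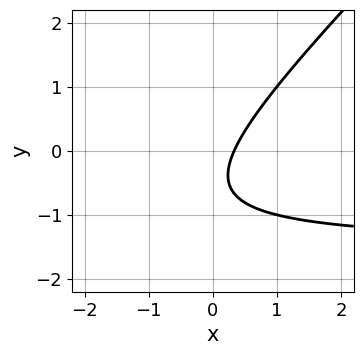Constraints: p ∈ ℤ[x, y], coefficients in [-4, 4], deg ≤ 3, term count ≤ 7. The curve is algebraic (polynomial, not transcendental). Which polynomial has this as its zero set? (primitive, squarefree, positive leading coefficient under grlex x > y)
(a) The degree is 2 — the shape is more complex than any degree-1 curve.
(b) Reading off the gridlines: the curve avoids every integer y-axis point in the box.
(c) Together with the visible shape, these determine p as stated.

2*x*y - 2*y^2 + 3*x - 2*y - 1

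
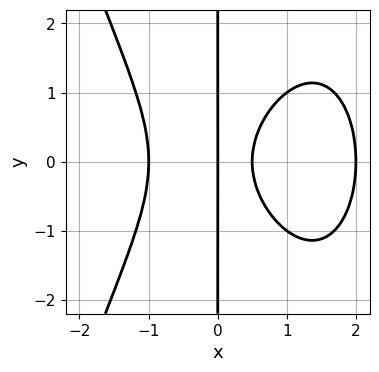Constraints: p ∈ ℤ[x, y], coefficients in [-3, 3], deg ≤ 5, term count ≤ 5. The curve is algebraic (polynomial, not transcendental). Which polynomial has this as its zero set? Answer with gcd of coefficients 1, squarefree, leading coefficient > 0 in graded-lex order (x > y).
1. Degree: no degree-3 curve has this shape, so deg p = 4.
2. Symmetries: it's symmetric under y → −y, forcing even powers of y.
3. From the axis intercepts and sections: every point of the y-axis in the box is on the curve; the x-axis gridline crossings are at x ∈ {-1, 0, 2}.
4. Together with the visible shape, these determine p as stated.

2*x^4 - 3*x^3 + 2*x*y^2 - 3*x^2 + 2*x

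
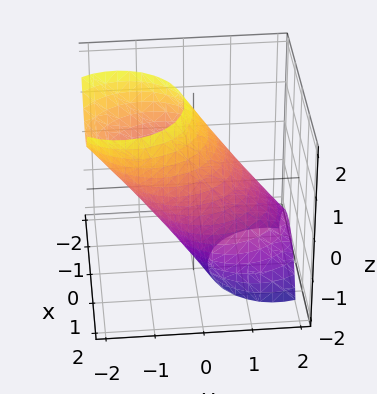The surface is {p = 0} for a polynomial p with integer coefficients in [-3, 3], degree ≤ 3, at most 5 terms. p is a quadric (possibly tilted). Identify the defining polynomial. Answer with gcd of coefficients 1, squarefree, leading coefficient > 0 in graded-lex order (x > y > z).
First, deg p = 2. No degree-1 surface has this shape.
Finally, the integer polynomial consistent with all of this is the stated p.

2*x^2 + 2*y^2 + 3*y*z + z^2 - 3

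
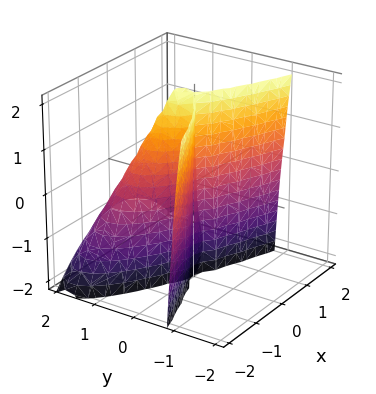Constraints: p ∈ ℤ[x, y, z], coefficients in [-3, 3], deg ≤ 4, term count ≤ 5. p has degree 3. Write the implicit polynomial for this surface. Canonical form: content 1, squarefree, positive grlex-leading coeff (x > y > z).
1. The degree is 3 — the shape is more complex than any degree-2 surface.
2. From the axis intercepts and sections: it crosses the x-axis at the gridline x = 0; it crosses the y-axis at the gridline y = 0; every point of the z-axis in the box is on the surface.
3. Assembling these constraints gives the stated polynomial.

2*y^3 + y^2*z + x^2 - 3*y^2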